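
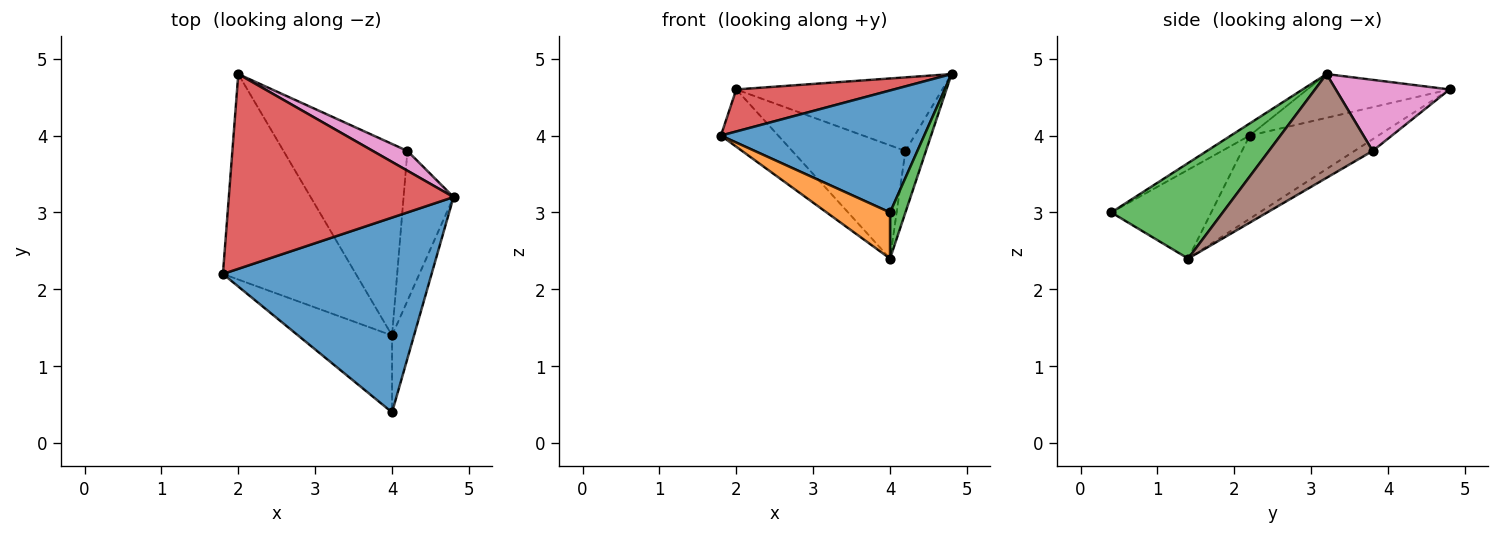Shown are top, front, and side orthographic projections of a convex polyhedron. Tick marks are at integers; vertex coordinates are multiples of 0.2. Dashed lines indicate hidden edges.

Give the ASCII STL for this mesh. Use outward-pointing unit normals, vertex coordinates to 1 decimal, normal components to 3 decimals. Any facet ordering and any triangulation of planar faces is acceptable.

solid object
 facet normal -0.049 -0.530 0.846
  outer loop
   vertex 4.0 0.4 3.0
   vertex 4.8 3.2 4.8
   vertex 1.8 2.2 4.0
  endloop
 endfacet
 facet normal -0.630 -0.400 -0.666
  outer loop
   vertex 4.0 1.4 2.4
   vertex 4.0 0.4 3.0
   vertex 1.8 2.2 4.0
  endloop
 endfacet
 facet normal 0.966 -0.133 -0.222
  outer loop
   vertex 4.0 1.4 2.4
   vertex 4.8 3.2 4.8
   vertex 4.0 0.4 3.0
  endloop
 endfacet
 facet normal -0.187 -0.207 0.960
  outer loop
   vertex 2.0 4.8 4.6
   vertex 1.8 2.2 4.0
   vertex 4.8 3.2 4.8
  endloop
 endfacet
 facet normal -0.516 0.230 -0.825
  outer loop
   vertex 2.0 4.8 4.6
   vertex 4.0 1.4 2.4
   vertex 1.8 2.2 4.0
  endloop
 endfacet
 facet normal 0.887 0.175 -0.427
  outer loop
   vertex 4.2 3.8 3.8
   vertex 4.8 3.2 4.8
   vertex 4.0 1.4 2.4
  endloop
 endfacet
 facet normal 0.471 0.852 0.229
  outer loop
   vertex 4.2 3.8 3.8
   vertex 2.0 4.8 4.6
   vertex 4.8 3.2 4.8
  endloop
 endfacet
 facet normal -0.081 0.507 -0.858
  outer loop
   vertex 4.2 3.8 3.8
   vertex 4.0 1.4 2.4
   vertex 2.0 4.8 4.6
  endloop
 endfacet
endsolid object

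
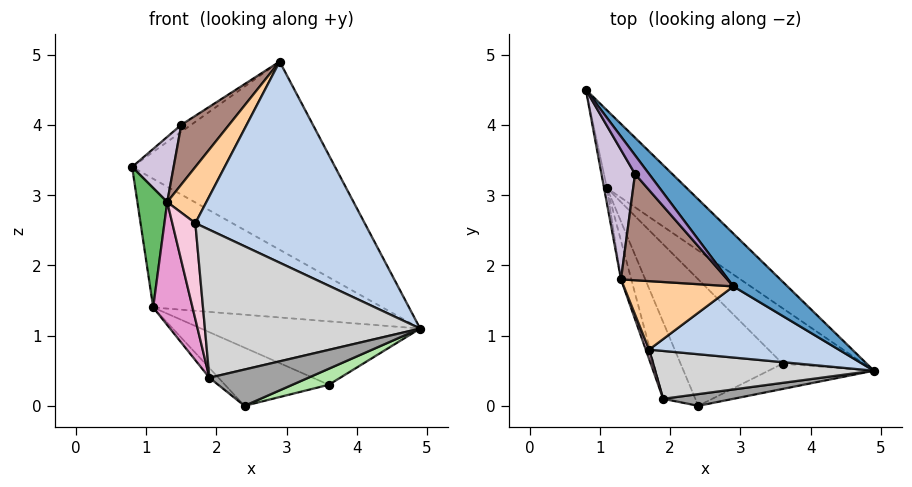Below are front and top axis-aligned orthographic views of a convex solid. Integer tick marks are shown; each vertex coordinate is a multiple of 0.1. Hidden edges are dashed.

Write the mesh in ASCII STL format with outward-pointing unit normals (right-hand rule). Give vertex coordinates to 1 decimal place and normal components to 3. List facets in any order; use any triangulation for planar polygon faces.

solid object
 facet normal 0.737 0.651 0.183
  outer loop
   vertex 2.9 1.7 4.9
   vertex 4.9 0.5 1.1
   vertex 0.8 4.5 3.4
  endloop
 endfacet
 facet normal 0.068 -0.941 0.333
  outer loop
   vertex 1.7 0.8 2.6
   vertex 4.9 0.5 1.1
   vertex 2.9 1.7 4.9
  endloop
 endfacet
 facet normal 0.478 0.752 -0.454
  outer loop
   vertex 1.1 3.1 1.4
   vertex 0.8 4.5 3.4
   vertex 4.9 0.5 1.1
  endloop
 endfacet
 facet normal -0.709 -0.447 0.545
  outer loop
   vertex 1.3 1.8 2.9
   vertex 1.7 0.8 2.6
   vertex 2.9 1.7 4.9
  endloop
 endfacet
 facet normal -0.984 -0.178 -0.023
  outer loop
   vertex 1.3 1.8 2.9
   vertex 0.8 4.5 3.4
   vertex 1.1 3.1 1.4
  endloop
 endfacet
 facet normal 0.432 -0.483 -0.762
  outer loop
   vertex 3.6 0.6 0.3
   vertex 4.9 0.5 1.1
   vertex 2.4 0.0 0.0
  endloop
 endfacet
 facet normal 0.420 0.683 -0.597
  outer loop
   vertex 3.6 0.6 0.3
   vertex 1.1 3.1 1.4
   vertex 4.9 0.5 1.1
  endloop
 endfacet
 facet normal 0.018 0.418 -0.908
  outer loop
   vertex 3.6 0.6 0.3
   vertex 2.4 0.0 0.0
   vertex 1.1 3.1 1.4
  endloop
 endfacet
 facet normal -0.197 0.344 0.918
  outer loop
   vertex 1.5 3.3 4.0
   vertex 2.9 1.7 4.9
   vertex 0.8 4.5 3.4
  endloop
 endfacet
 facet normal -0.838 -0.245 0.487
  outer loop
   vertex 1.5 3.3 4.0
   vertex 0.8 4.5 3.4
   vertex 1.3 1.8 2.9
  endloop
 endfacet
 facet normal -0.746 -0.326 0.581
  outer loop
   vertex 1.5 3.3 4.0
   vertex 1.3 1.8 2.9
   vertex 2.9 1.7 4.9
  endloop
 endfacet
 facet normal -0.609 0.100 -0.787
  outer loop
   vertex 1.9 0.1 0.4
   vertex 1.1 3.1 1.4
   vertex 2.4 0.0 0.0
  endloop
 endfacet
 facet normal -0.969 -0.234 -0.074
  outer loop
   vertex 1.9 0.1 0.4
   vertex 1.3 1.8 2.9
   vertex 1.1 3.1 1.4
  endloop
 endfacet
 facet normal -0.924 -0.381 0.037
  outer loop
   vertex 1.9 0.1 0.4
   vertex 1.7 0.8 2.6
   vertex 1.3 1.8 2.9
  endloop
 endfacet
 facet normal 0.055 -0.950 0.307
  outer loop
   vertex 1.9 0.1 0.4
   vertex 2.4 0.0 0.0
   vertex 4.9 0.5 1.1
  endloop
 endfacet
 facet normal 0.055 -0.950 0.307
  outer loop
   vertex 1.9 0.1 0.4
   vertex 4.9 0.5 1.1
   vertex 1.7 0.8 2.6
  endloop
 endfacet
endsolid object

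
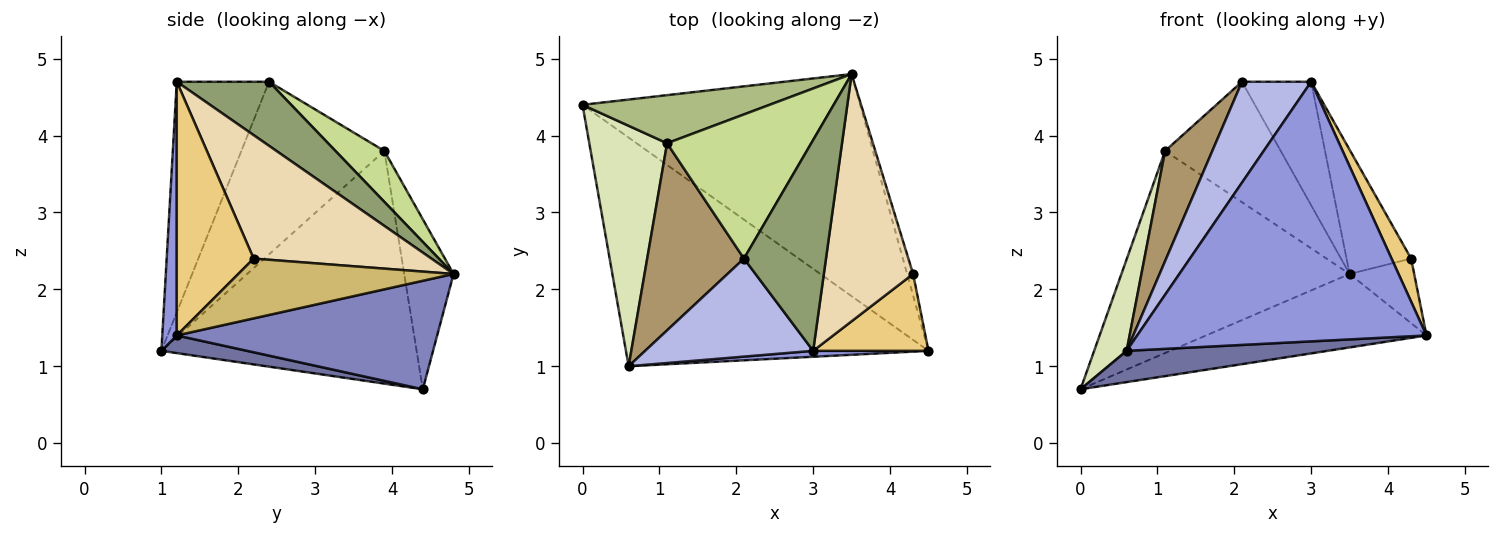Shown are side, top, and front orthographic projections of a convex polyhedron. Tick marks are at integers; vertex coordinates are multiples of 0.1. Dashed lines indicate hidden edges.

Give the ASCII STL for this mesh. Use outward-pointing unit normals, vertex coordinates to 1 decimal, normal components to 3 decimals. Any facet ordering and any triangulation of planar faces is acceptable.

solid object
 facet normal 0.058 -0.135 -0.989
  outer loop
   vertex 0.6 1.0 1.2
   vertex 0.0 4.4 0.7
   vertex 4.5 1.2 1.4
  endloop
 endfacet
 facet normal 0.348 0.294 -0.890
  outer loop
   vertex 3.5 4.8 2.2
   vertex 4.5 1.2 1.4
   vertex 0.0 4.4 0.7
  endloop
 endfacet
 facet normal 0.050 -0.998 0.023
  outer loop
   vertex 3.0 1.2 4.7
   vertex 0.6 1.0 1.2
   vertex 4.5 1.2 1.4
  endloop
 endfacet
 facet normal -0.691 -0.518 0.504
  outer loop
   vertex 3.0 1.2 4.7
   vertex 2.1 2.4 4.7
   vertex 0.6 1.0 1.2
  endloop
 endfacet
 facet normal 0.559 0.419 0.715
  outer loop
   vertex 3.0 1.2 4.7
   vertex 3.5 4.8 2.2
   vertex 2.1 2.4 4.7
  endloop
 endfacet
 facet normal -0.206 0.952 0.227
  outer loop
   vertex 1.1 3.9 3.8
   vertex 3.5 4.8 2.2
   vertex 0.0 4.4 0.7
  endloop
 endfacet
 facet normal 0.262 0.619 0.741
  outer loop
   vertex 1.1 3.9 3.8
   vertex 2.1 2.4 4.7
   vertex 3.5 4.8 2.2
  endloop
 endfacet
 facet normal -0.942 -0.120 0.315
  outer loop
   vertex 1.1 3.9 3.8
   vertex 0.0 4.4 0.7
   vertex 0.6 1.0 1.2
  endloop
 endfacet
 facet normal -0.838 -0.277 0.470
  outer loop
   vertex 1.1 3.9 3.8
   vertex 0.6 1.0 1.2
   vertex 2.1 2.4 4.7
  endloop
 endfacet
 facet normal 0.953 0.286 -0.095
  outer loop
   vertex 4.3 2.2 2.4
   vertex 4.5 1.2 1.4
   vertex 3.5 4.8 2.2
  endloop
 endfacet
 facet normal 0.887 -0.226 0.403
  outer loop
   vertex 4.3 2.2 2.4
   vertex 3.0 1.2 4.7
   vertex 4.5 1.2 1.4
  endloop
 endfacet
 facet normal 0.777 0.282 0.562
  outer loop
   vertex 4.3 2.2 2.4
   vertex 3.5 4.8 2.2
   vertex 3.0 1.2 4.7
  endloop
 endfacet
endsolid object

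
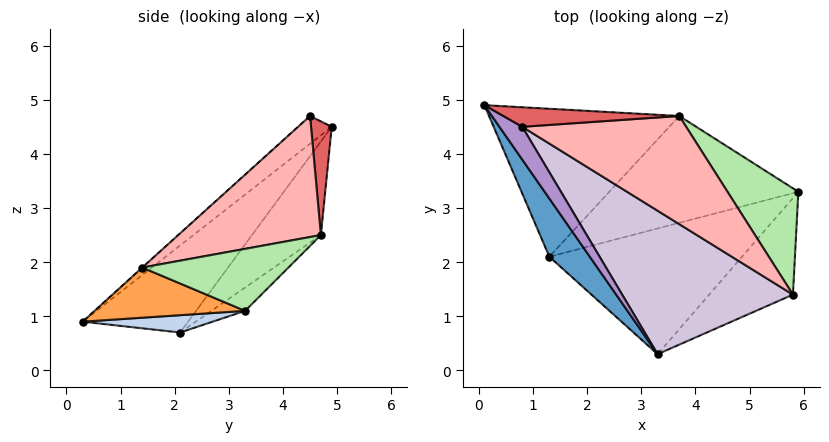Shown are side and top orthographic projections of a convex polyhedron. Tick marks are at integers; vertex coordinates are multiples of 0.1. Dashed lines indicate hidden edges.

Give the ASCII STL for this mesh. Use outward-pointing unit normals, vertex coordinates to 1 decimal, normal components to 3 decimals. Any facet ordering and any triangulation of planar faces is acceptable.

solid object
 facet normal -0.654 -0.693 0.304
  outer loop
   vertex 1.3 2.1 0.7
   vertex 3.3 0.3 0.9
   vertex 0.1 4.9 4.5
  endloop
 endfacet
 facet normal 0.090 -0.011 -0.996
  outer loop
   vertex 1.3 2.1 0.7
   vertex 5.9 3.3 1.1
   vertex 3.3 0.3 0.9
  endloop
 endfacet
 facet normal 0.479 -0.362 -0.800
  outer loop
   vertex 5.8 1.4 1.9
   vertex 3.3 0.3 0.9
   vertex 5.9 3.3 1.1
  endloop
 endfacet
 facet normal -0.308 0.717 -0.625
  outer loop
   vertex 3.7 4.7 2.5
   vertex 1.3 2.1 0.7
   vertex 0.1 4.9 4.5
  endloop
 endfacet
 facet normal -0.096 0.625 -0.775
  outer loop
   vertex 3.7 4.7 2.5
   vertex 5.9 3.3 1.1
   vertex 1.3 2.1 0.7
  endloop
 endfacet
 facet normal 0.634 0.272 0.724
  outer loop
   vertex 3.7 4.7 2.5
   vertex 5.8 1.4 1.9
   vertex 5.9 3.3 1.1
  endloop
 endfacet
 facet normal 0.320 0.808 0.495
  outer loop
   vertex 0.8 4.5 4.7
   vertex 3.7 4.7 2.5
   vertex 0.1 4.9 4.5
  endloop
 endfacet
 facet normal 0.579 0.226 0.784
  outer loop
   vertex 0.8 4.5 4.7
   vertex 5.8 1.4 1.9
   vertex 3.7 4.7 2.5
  endloop
 endfacet
 facet normal -0.537 -0.719 0.441
  outer loop
   vertex 0.8 4.5 4.7
   vertex 0.1 4.9 4.5
   vertex 3.3 0.3 0.9
  endloop
 endfacet
 facet normal -0.001 -0.671 0.741
  outer loop
   vertex 0.8 4.5 4.7
   vertex 3.3 0.3 0.9
   vertex 5.8 1.4 1.9
  endloop
 endfacet
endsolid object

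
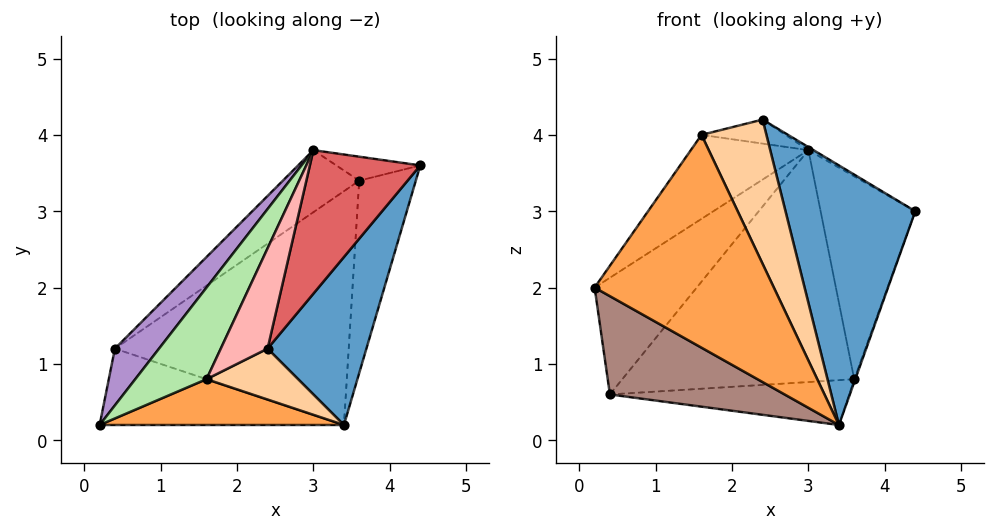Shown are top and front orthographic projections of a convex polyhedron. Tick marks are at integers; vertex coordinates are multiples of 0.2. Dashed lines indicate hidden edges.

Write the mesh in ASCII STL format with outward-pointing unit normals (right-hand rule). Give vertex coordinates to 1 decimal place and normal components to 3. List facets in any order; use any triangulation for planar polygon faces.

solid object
 facet normal 0.800 -0.504 0.326
  outer loop
   vertex 2.4 1.2 4.2
   vertex 3.4 0.2 0.2
   vertex 4.4 3.6 3.0
  endloop
 endfacet
 facet normal 0.940 0.005 -0.342
  outer loop
   vertex 3.6 3.4 0.8
   vertex 4.4 3.6 3.0
   vertex 3.4 0.2 0.2
  endloop
 endfacet
 facet normal 0.118 -0.971 0.209
  outer loop
   vertex 1.6 0.8 4.0
   vertex 0.2 0.2 2.0
   vertex 3.4 0.2 0.2
  endloop
 endfacet
 facet normal 0.362 -0.879 0.310
  outer loop
   vertex 1.6 0.8 4.0
   vertex 3.4 0.2 0.2
   vertex 2.4 1.2 4.2
  endloop
 endfacet
 facet normal 0.075 0.990 -0.117
  outer loop
   vertex 3.0 3.8 3.8
   vertex 4.4 3.6 3.0
   vertex 3.6 3.4 0.8
  endloop
 endfacet
 facet normal -0.802 0.404 0.440
  outer loop
   vertex 3.0 3.8 3.8
   vertex 0.2 0.2 2.0
   vertex 1.6 0.8 4.0
  endloop
 endfacet
 facet normal 0.498 0.018 0.867
  outer loop
   vertex 3.0 3.8 3.8
   vertex 2.4 1.2 4.2
   vertex 4.4 3.6 3.0
  endloop
 endfacet
 facet normal -0.338 0.219 0.915
  outer loop
   vertex 3.0 3.8 3.8
   vertex 1.6 0.8 4.0
   vertex 2.4 1.2 4.2
  endloop
 endfacet
 facet normal -0.821 0.514 0.250
  outer loop
   vertex 0.4 1.2 0.6
   vertex 0.2 0.2 2.0
   vertex 3.0 3.8 3.8
  endloop
 endfacet
 facet normal -0.544 0.811 -0.217
  outer loop
   vertex 0.4 1.2 0.6
   vertex 3.0 3.8 3.8
   vertex 3.6 3.4 0.8
  endloop
 endfacet
 facet normal -0.326 -0.747 -0.580
  outer loop
   vertex 0.4 1.2 0.6
   vertex 3.4 0.2 0.2
   vertex 0.2 0.2 2.0
  endloop
 endfacet
 facet normal -0.068 0.188 -0.980
  outer loop
   vertex 0.4 1.2 0.6
   vertex 3.6 3.4 0.8
   vertex 3.4 0.2 0.2
  endloop
 endfacet
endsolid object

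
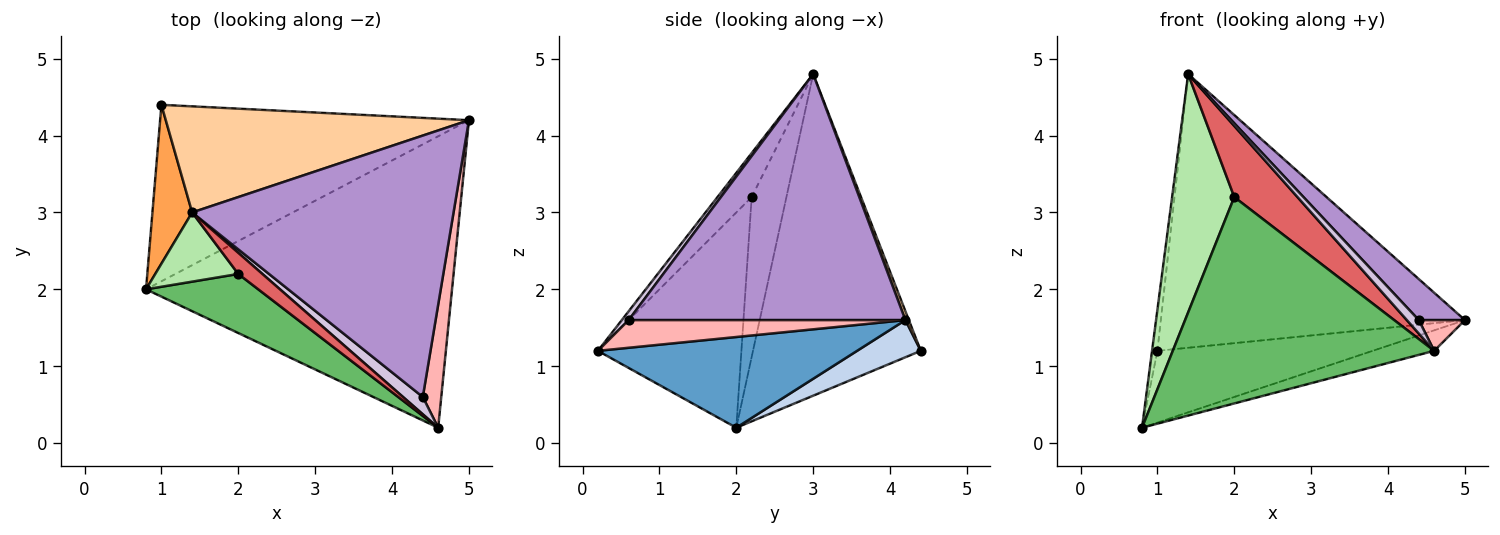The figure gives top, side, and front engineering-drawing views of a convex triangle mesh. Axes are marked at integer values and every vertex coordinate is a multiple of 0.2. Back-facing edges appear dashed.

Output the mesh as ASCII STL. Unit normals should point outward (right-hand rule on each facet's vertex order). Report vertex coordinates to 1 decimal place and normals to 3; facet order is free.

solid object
 facet normal 0.284 0.067 -0.957
  outer loop
   vertex 4.6 0.2 1.2
   vertex 0.8 2.0 0.2
   vertex 5.0 4.2 1.6
  endloop
 endfacet
 facet normal 0.111 0.374 -0.921
  outer loop
   vertex 1.0 4.4 1.2
   vertex 5.0 4.2 1.6
   vertex 0.8 2.0 0.2
  endloop
 endfacet
 facet normal -0.992 0.032 0.123
  outer loop
   vertex 1.0 4.4 1.2
   vertex 0.8 2.0 0.2
   vertex 1.4 3.0 4.8
  endloop
 endfacet
 facet normal 0.010 0.932 0.361
  outer loop
   vertex 1.0 4.4 1.2
   vertex 1.4 3.0 4.8
   vertex 5.0 4.2 1.6
  endloop
 endfacet
 facet normal -0.467 -0.850 0.243
  outer loop
   vertex 2.0 2.2 3.2
   vertex 0.8 2.0 0.2
   vertex 4.6 0.2 1.2
  endloop
 endfacet
 facet normal -0.473 -0.846 0.246
  outer loop
   vertex 2.0 2.2 3.2
   vertex 1.4 3.0 4.8
   vertex 0.8 2.0 0.2
  endloop
 endfacet
 facet normal -0.460 -0.851 0.253
  outer loop
   vertex 2.0 2.2 3.2
   vertex 4.6 0.2 1.2
   vertex 1.4 3.0 4.8
  endloop
 endfacet
 facet normal 0.824 -0.137 0.549
  outer loop
   vertex 4.4 0.6 1.6
   vertex 4.6 0.2 1.2
   vertex 5.0 4.2 1.6
  endloop
 endfacet
 facet normal 0.681 -0.113 0.723
  outer loop
   vertex 4.4 0.6 1.6
   vertex 5.0 4.2 1.6
   vertex 1.4 3.0 4.8
  endloop
 endfacet
 facet normal 0.331 -0.579 0.745
  outer loop
   vertex 4.4 0.6 1.6
   vertex 1.4 3.0 4.8
   vertex 4.6 0.2 1.2
  endloop
 endfacet
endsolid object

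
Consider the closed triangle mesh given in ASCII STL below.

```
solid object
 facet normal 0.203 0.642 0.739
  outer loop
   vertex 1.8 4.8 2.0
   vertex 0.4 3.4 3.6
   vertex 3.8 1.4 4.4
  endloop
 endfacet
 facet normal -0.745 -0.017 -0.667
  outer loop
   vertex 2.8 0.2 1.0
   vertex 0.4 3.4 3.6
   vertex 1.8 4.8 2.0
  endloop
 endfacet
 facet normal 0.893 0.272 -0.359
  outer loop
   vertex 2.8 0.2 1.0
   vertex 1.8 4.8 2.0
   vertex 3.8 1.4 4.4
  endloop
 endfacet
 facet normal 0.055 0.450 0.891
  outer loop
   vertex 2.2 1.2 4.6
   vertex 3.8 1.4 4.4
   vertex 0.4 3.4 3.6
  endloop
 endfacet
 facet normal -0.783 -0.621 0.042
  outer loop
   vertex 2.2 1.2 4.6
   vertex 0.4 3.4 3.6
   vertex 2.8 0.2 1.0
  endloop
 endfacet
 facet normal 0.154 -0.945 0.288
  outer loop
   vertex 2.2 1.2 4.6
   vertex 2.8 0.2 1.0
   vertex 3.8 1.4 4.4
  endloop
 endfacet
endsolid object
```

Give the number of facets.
6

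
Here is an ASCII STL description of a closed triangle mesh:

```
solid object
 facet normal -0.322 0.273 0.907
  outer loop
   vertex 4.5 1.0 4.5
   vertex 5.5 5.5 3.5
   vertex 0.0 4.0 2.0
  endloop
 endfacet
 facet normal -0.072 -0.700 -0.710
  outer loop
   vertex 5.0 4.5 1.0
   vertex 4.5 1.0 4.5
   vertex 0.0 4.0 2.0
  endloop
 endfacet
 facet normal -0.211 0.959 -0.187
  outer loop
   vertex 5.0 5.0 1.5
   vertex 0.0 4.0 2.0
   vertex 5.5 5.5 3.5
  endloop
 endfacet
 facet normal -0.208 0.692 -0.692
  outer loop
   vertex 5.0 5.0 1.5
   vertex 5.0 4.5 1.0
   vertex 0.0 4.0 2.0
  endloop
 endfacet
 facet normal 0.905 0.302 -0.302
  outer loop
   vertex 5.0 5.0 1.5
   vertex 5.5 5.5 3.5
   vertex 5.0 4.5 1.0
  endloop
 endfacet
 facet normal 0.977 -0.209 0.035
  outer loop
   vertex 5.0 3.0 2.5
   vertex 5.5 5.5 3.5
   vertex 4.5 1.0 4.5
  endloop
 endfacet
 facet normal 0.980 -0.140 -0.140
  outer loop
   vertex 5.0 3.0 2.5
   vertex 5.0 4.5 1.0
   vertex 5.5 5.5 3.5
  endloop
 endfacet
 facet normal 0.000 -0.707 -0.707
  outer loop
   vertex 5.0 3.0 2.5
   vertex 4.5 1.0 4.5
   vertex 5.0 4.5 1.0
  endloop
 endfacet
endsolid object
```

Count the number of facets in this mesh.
8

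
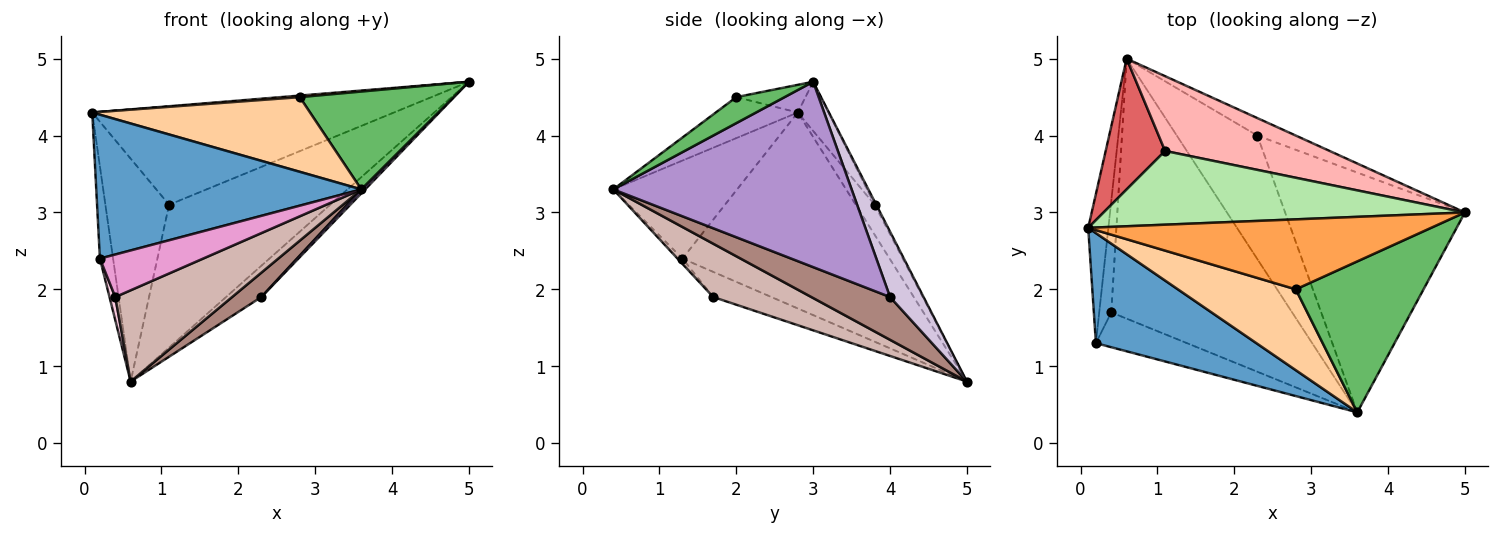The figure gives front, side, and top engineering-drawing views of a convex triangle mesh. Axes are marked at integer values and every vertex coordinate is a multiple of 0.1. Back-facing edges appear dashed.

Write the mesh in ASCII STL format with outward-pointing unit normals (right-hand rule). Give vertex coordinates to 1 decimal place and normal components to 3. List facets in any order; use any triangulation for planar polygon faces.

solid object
 facet normal -0.348 -0.745 0.570
  outer loop
   vertex 0.2 1.3 2.4
   vertex 3.6 0.4 3.3
   vertex 0.1 2.8 4.3
  endloop
 endfacet
 facet normal -0.993 0.063 -0.102
  outer loop
   vertex 0.2 1.3 2.4
   vertex 0.1 2.8 4.3
   vertex 0.6 5.0 0.8
  endloop
 endfacet
 facet normal -0.080 -0.022 0.997
  outer loop
   vertex 2.8 2.0 4.5
   vertex 5.0 3.0 4.7
   vertex 0.1 2.8 4.3
  endloop
 endfacet
 facet normal -0.248 -0.657 0.712
  outer loop
   vertex 2.8 2.0 4.5
   vertex 0.1 2.8 4.3
   vertex 3.6 0.4 3.3
  endloop
 endfacet
 facet normal 0.168 -0.536 0.827
  outer loop
   vertex 2.8 2.0 4.5
   vertex 3.6 0.4 3.3
   vertex 5.0 3.0 4.7
  endloop
 endfacet
 facet normal -0.081 0.798 0.597
  outer loop
   vertex 1.1 3.8 3.1
   vertex 0.1 2.8 4.3
   vertex 5.0 3.0 4.7
  endloop
 endfacet
 facet normal -0.248 0.836 0.490
  outer loop
   vertex 1.1 3.8 3.1
   vertex 0.6 5.0 0.8
   vertex 0.1 2.8 4.3
  endloop
 endfacet
 facet normal -0.009 0.886 0.464
  outer loop
   vertex 1.1 3.8 3.1
   vertex 5.0 3.0 4.7
   vertex 0.6 5.0 0.8
  endloop
 endfacet
 facet normal 0.718 -0.012 -0.696
  outer loop
   vertex 2.3 4.0 1.9
   vertex 5.0 3.0 4.7
   vertex 3.6 0.4 3.3
  endloop
 endfacet
 facet normal 0.638 0.672 -0.375
  outer loop
   vertex 2.3 4.0 1.9
   vertex 0.6 5.0 0.8
   vertex 5.0 3.0 4.7
  endloop
 endfacet
 facet normal 0.462 -0.171 -0.870
  outer loop
   vertex 2.3 4.0 1.9
   vertex 3.6 0.4 3.3
   vertex 0.6 5.0 0.8
  endloop
 endfacet
 facet normal 0.268 -0.319 -0.909
  outer loop
   vertex 0.4 1.7 1.9
   vertex 0.6 5.0 0.8
   vertex 3.6 0.4 3.3
  endloop
 endfacet
 facet normal -0.037 -0.773 -0.633
  outer loop
   vertex 0.4 1.7 1.9
   vertex 3.6 0.4 3.3
   vertex 0.2 1.3 2.4
  endloop
 endfacet
 facet normal -0.898 -0.089 -0.431
  outer loop
   vertex 0.4 1.7 1.9
   vertex 0.2 1.3 2.4
   vertex 0.6 5.0 0.8
  endloop
 endfacet
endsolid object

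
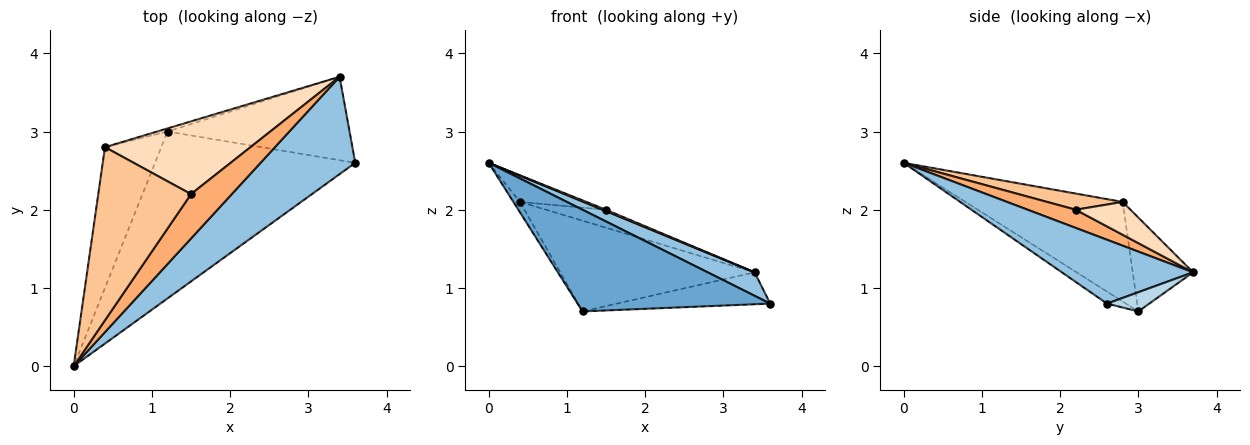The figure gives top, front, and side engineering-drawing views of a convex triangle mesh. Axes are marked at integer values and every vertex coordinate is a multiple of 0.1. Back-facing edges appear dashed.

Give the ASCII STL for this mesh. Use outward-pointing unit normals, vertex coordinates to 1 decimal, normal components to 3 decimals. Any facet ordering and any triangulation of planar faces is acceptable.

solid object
 facet normal -0.051 -0.520 -0.853
  outer loop
   vertex 1.2 3.0 0.7
   vertex 3.6 2.6 0.8
   vertex 0.0 0.0 2.6
  endloop
 endfacet
 facet normal 0.548 -0.196 0.813
  outer loop
   vertex 3.4 3.7 1.2
   vertex 0.0 0.0 2.6
   vertex 3.6 2.6 0.8
  endloop
 endfacet
 facet normal 0.098 0.356 -0.929
  outer loop
   vertex 3.4 3.7 1.2
   vertex 3.6 2.6 0.8
   vertex 1.2 3.0 0.7
  endloop
 endfacet
 facet normal -0.870 0.036 -0.492
  outer loop
   vertex 0.4 2.8 2.1
   vertex 1.2 3.0 0.7
   vertex 0.0 0.0 2.6
  endloop
 endfacet
 facet normal -0.296 0.955 -0.033
  outer loop
   vertex 0.4 2.8 2.1
   vertex 3.4 3.7 1.2
   vertex 1.2 3.0 0.7
  endloop
 endfacet
 facet normal 0.407 -0.028 0.913
  outer loop
   vertex 1.5 2.2 2.0
   vertex 0.0 0.0 2.6
   vertex 3.4 3.7 1.2
  endloop
 endfacet
 facet normal 0.170 0.150 0.974
  outer loop
   vertex 1.5 2.2 2.0
   vertex 0.4 2.8 2.1
   vertex 0.0 0.0 2.6
  endloop
 endfacet
 facet normal 0.214 0.235 0.948
  outer loop
   vertex 1.5 2.2 2.0
   vertex 3.4 3.7 1.2
   vertex 0.4 2.8 2.1
  endloop
 endfacet
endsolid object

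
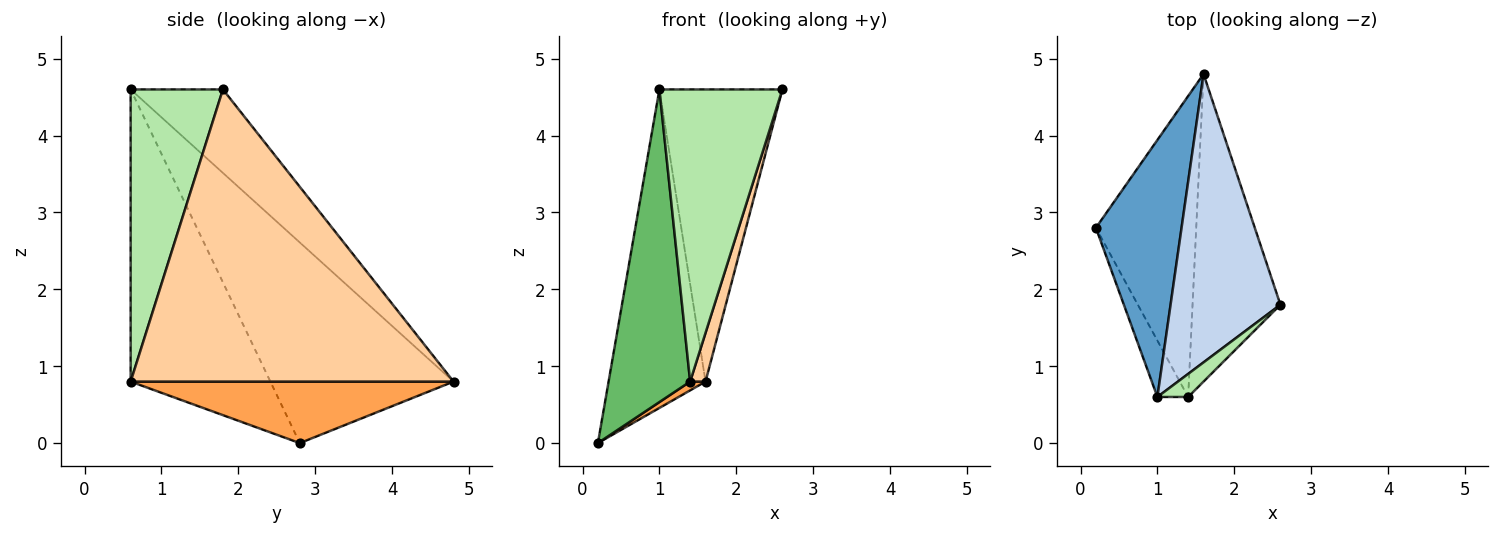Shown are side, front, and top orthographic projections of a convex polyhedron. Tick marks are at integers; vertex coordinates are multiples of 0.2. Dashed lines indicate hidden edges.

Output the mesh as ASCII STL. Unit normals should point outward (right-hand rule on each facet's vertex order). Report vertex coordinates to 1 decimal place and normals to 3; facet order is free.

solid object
 facet normal -0.827 0.438 0.353
  outer loop
   vertex 1.0 0.6 4.6
   vertex 1.6 4.8 0.8
   vertex 0.2 2.8 0.0
  endloop
 endfacet
 facet normal -0.471 0.628 0.620
  outer loop
   vertex 1.0 0.6 4.6
   vertex 2.6 1.8 4.6
   vertex 1.6 4.8 0.8
  endloop
 endfacet
 facet normal 0.523 -0.025 -0.852
  outer loop
   vertex 1.4 0.6 0.8
   vertex 0.2 2.8 0.0
   vertex 1.6 4.8 0.8
  endloop
 endfacet
 facet normal 0.957 -0.046 -0.288
  outer loop
   vertex 1.4 0.6 0.8
   vertex 1.6 4.8 0.8
   vertex 2.6 1.8 4.6
  endloop
 endfacet
 facet normal -0.860 -0.502 -0.091
  outer loop
   vertex 1.4 0.6 0.8
   vertex 1.0 0.6 4.6
   vertex 0.2 2.8 0.0
  endloop
 endfacet
 facet normal 0.599 -0.798 0.063
  outer loop
   vertex 1.4 0.6 0.8
   vertex 2.6 1.8 4.6
   vertex 1.0 0.6 4.6
  endloop
 endfacet
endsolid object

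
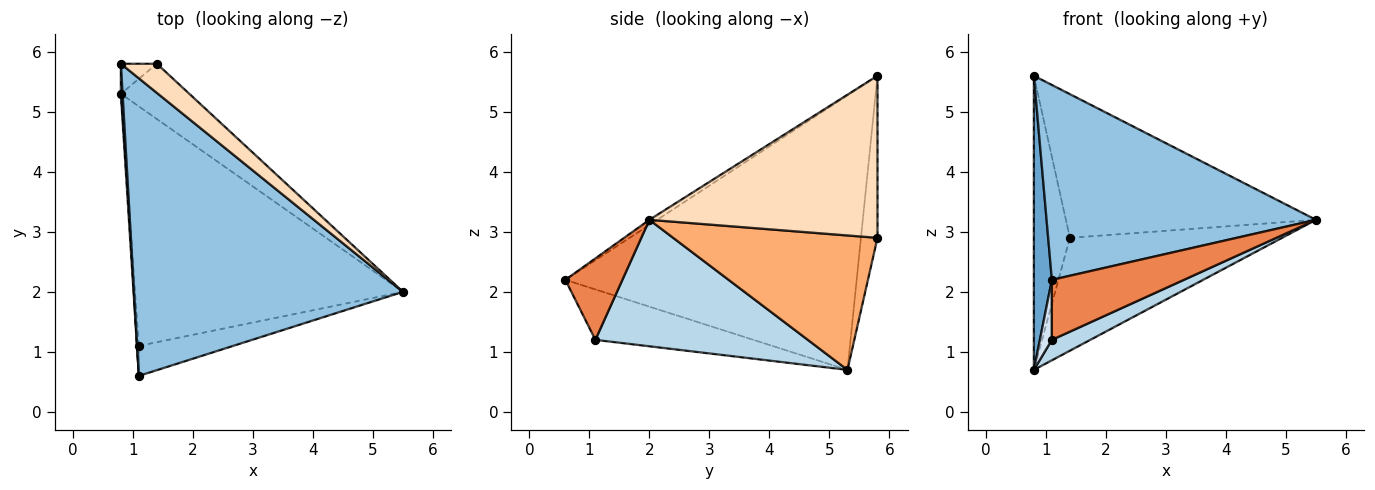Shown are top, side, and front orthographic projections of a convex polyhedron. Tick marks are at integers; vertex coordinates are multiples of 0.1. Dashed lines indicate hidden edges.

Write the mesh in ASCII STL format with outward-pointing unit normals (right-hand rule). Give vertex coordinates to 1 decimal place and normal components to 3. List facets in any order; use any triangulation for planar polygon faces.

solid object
 facet normal -0.998 -0.062 0.006
  outer loop
   vertex 0.8 5.8 5.6
   vertex 0.8 5.3 0.7
   vertex 1.1 0.6 2.2
  endloop
 endfacet
 facet normal -0.016 -0.548 0.836
  outer loop
   vertex 0.8 5.8 5.6
   vertex 1.1 0.6 2.2
   vertex 5.5 2.0 3.2
  endloop
 endfacet
 facet normal 0.426 -0.077 -0.902
  outer loop
   vertex 1.1 1.1 1.2
   vertex 0.8 5.3 0.7
   vertex 5.5 2.0 3.2
  endloop
 endfacet
 facet normal -0.996 -0.076 -0.038
  outer loop
   vertex 1.1 1.1 1.2
   vertex 1.1 0.6 2.2
   vertex 0.8 5.3 0.7
  endloop
 endfacet
 facet normal 0.360 -0.834 -0.417
  outer loop
   vertex 1.1 1.1 1.2
   vertex 5.5 2.0 3.2
   vertex 1.1 0.6 2.2
  endloop
 endfacet
 facet normal 0.654 0.679 -0.333
  outer loop
   vertex 1.4 5.8 2.9
   vertex 5.5 2.0 3.2
   vertex 0.8 5.3 0.7
  endloop
 endfacet
 facet normal -0.416 0.905 -0.092
  outer loop
   vertex 1.4 5.8 2.9
   vertex 0.8 5.3 0.7
   vertex 0.8 5.8 5.6
  endloop
 endfacet
 facet normal 0.666 0.731 0.148
  outer loop
   vertex 1.4 5.8 2.9
   vertex 0.8 5.8 5.6
   vertex 5.5 2.0 3.2
  endloop
 endfacet
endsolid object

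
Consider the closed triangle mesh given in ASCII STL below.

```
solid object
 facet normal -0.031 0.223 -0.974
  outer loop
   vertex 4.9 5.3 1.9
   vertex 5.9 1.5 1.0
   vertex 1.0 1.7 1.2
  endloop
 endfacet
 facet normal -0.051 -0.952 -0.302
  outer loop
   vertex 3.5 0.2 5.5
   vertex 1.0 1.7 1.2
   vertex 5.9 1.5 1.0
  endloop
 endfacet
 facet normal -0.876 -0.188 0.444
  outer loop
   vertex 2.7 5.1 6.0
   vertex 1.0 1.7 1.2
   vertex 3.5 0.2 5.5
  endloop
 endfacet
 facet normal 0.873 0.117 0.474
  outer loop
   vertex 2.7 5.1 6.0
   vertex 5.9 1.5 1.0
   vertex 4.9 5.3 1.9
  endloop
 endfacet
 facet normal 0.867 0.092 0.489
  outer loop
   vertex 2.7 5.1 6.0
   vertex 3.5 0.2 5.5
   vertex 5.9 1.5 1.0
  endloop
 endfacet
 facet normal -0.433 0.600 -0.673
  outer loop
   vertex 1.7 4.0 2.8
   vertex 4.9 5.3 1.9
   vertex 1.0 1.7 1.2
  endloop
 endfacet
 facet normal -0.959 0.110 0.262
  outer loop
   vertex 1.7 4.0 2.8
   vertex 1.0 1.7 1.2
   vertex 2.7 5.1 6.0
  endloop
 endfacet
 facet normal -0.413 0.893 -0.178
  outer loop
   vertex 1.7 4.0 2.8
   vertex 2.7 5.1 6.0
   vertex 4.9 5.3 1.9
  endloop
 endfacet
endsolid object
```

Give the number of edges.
12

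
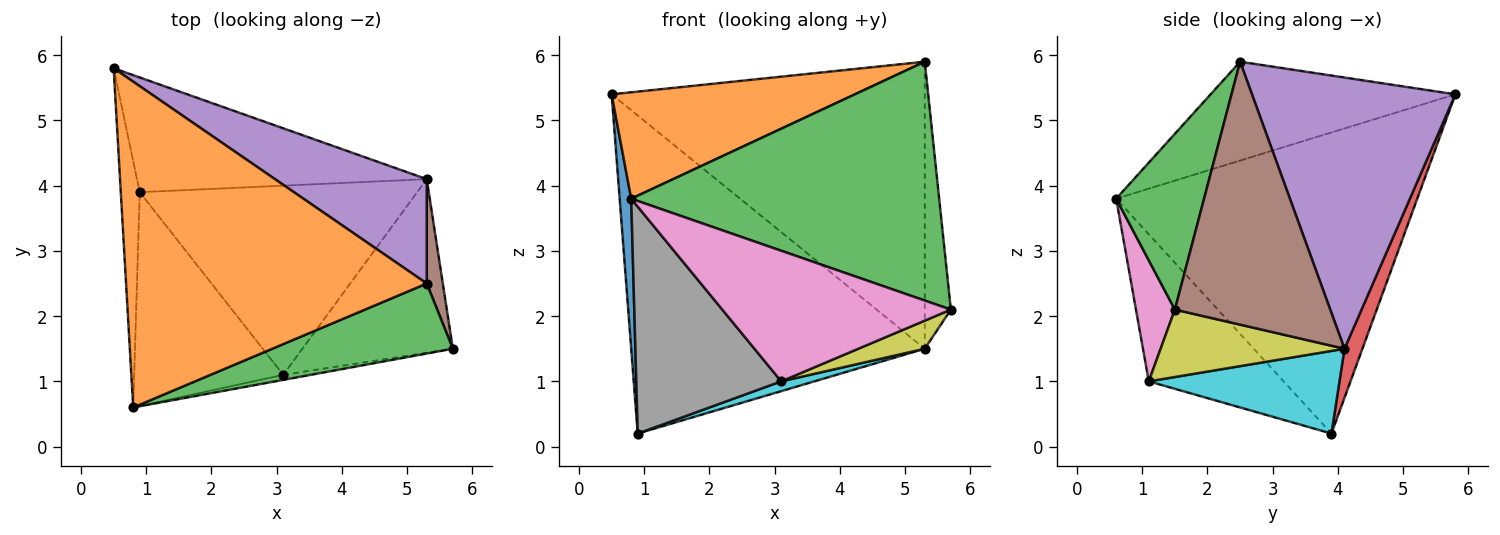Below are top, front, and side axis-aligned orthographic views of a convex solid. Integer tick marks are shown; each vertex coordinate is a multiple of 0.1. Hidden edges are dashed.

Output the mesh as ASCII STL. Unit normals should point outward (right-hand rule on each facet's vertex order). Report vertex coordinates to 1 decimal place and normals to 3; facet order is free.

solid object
 facet normal -0.997 -0.038 -0.063
  outer loop
   vertex 0.9 3.9 0.2
   vertex 0.8 0.6 3.8
   vertex 0.5 5.8 5.4
  endloop
 endfacet
 facet normal -0.298 -0.296 0.907
  outer loop
   vertex 5.3 2.5 5.9
   vertex 0.5 5.8 5.4
   vertex 0.8 0.6 3.8
  endloop
 endfacet
 facet normal 0.264 -0.926 0.271
  outer loop
   vertex 5.3 2.5 5.9
   vertex 0.8 0.6 3.8
   vertex 5.7 1.5 2.1
  endloop
 endfacet
 facet normal 0.057 0.939 -0.339
  outer loop
   vertex 5.3 4.1 1.5
   vertex 0.9 3.9 0.2
   vertex 0.5 5.8 5.4
  endloop
 endfacet
 facet normal 0.521 0.802 0.292
  outer loop
   vertex 5.3 4.1 1.5
   vertex 0.5 5.8 5.4
   vertex 5.3 2.5 5.9
  endloop
 endfacet
 facet normal 0.984 0.165 0.060
  outer loop
   vertex 5.3 4.1 1.5
   vertex 5.3 2.5 5.9
   vertex 5.7 1.5 2.1
  endloop
 endfacet
 facet normal 0.168 -0.985 -0.038
  outer loop
   vertex 3.1 1.1 1.0
   vertex 5.7 1.5 2.1
   vertex 0.8 0.6 3.8
  endloop
 endfacet
 facet normal -0.560 -0.603 -0.568
  outer loop
   vertex 3.1 1.1 1.0
   vertex 0.8 0.6 3.8
   vertex 0.9 3.9 0.2
  endloop
 endfacet
 facet normal 0.404 -0.146 -0.903
  outer loop
   vertex 3.1 1.1 1.0
   vertex 5.3 4.1 1.5
   vertex 5.7 1.5 2.1
  endloop
 endfacet
 facet normal 0.285 -0.050 -0.957
  outer loop
   vertex 3.1 1.1 1.0
   vertex 0.9 3.9 0.2
   vertex 5.3 4.1 1.5
  endloop
 endfacet
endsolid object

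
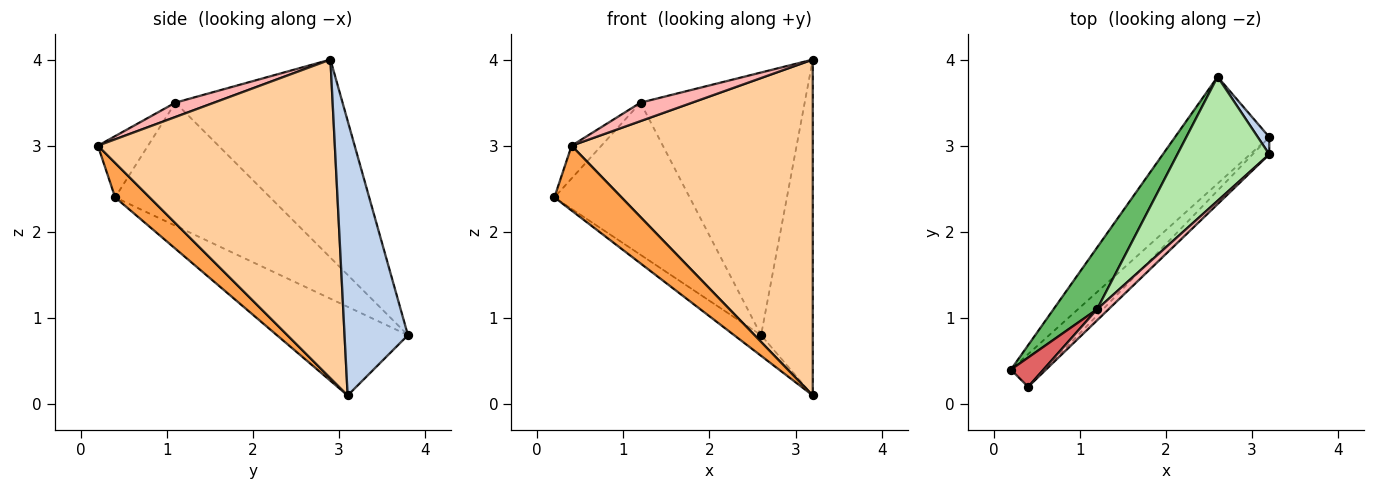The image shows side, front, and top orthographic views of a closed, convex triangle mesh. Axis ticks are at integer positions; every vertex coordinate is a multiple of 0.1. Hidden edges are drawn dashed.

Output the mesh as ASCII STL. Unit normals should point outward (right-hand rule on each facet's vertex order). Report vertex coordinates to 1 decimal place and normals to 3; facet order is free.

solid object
 facet normal -0.679 0.140 -0.721
  outer loop
   vertex 3.2 3.1 0.1
   vertex 0.2 0.4 2.4
   vertex 2.6 3.8 0.8
  endloop
 endfacet
 facet normal 0.775 0.632 0.032
  outer loop
   vertex 3.2 3.1 0.1
   vertex 2.6 3.8 0.8
   vertex 3.2 2.9 4.0
  endloop
 endfacet
 facet normal 0.417 -0.812 -0.409
  outer loop
   vertex 0.4 0.2 3.0
   vertex 0.2 0.4 2.4
   vertex 3.2 3.1 0.1
  endloop
 endfacet
 facet normal 0.700 -0.713 -0.037
  outer loop
   vertex 0.4 0.2 3.0
   vertex 3.2 3.1 0.1
   vertex 3.2 2.9 4.0
  endloop
 endfacet
 facet normal -0.728 0.635 0.258
  outer loop
   vertex 1.2 1.1 3.5
   vertex 2.6 3.8 0.8
   vertex 0.2 0.4 2.4
  endloop
 endfacet
 facet normal -0.677 0.665 0.314
  outer loop
   vertex 1.2 1.1 3.5
   vertex 3.2 2.9 4.0
   vertex 2.6 3.8 0.8
  endloop
 endfacet
 facet normal -0.782 0.464 0.416
  outer loop
   vertex 1.2 1.1 3.5
   vertex 0.2 0.4 2.4
   vertex 0.4 0.2 3.0
  endloop
 endfacet
 facet normal 0.541 -0.721 0.433
  outer loop
   vertex 1.2 1.1 3.5
   vertex 0.4 0.2 3.0
   vertex 3.2 2.9 4.0
  endloop
 endfacet
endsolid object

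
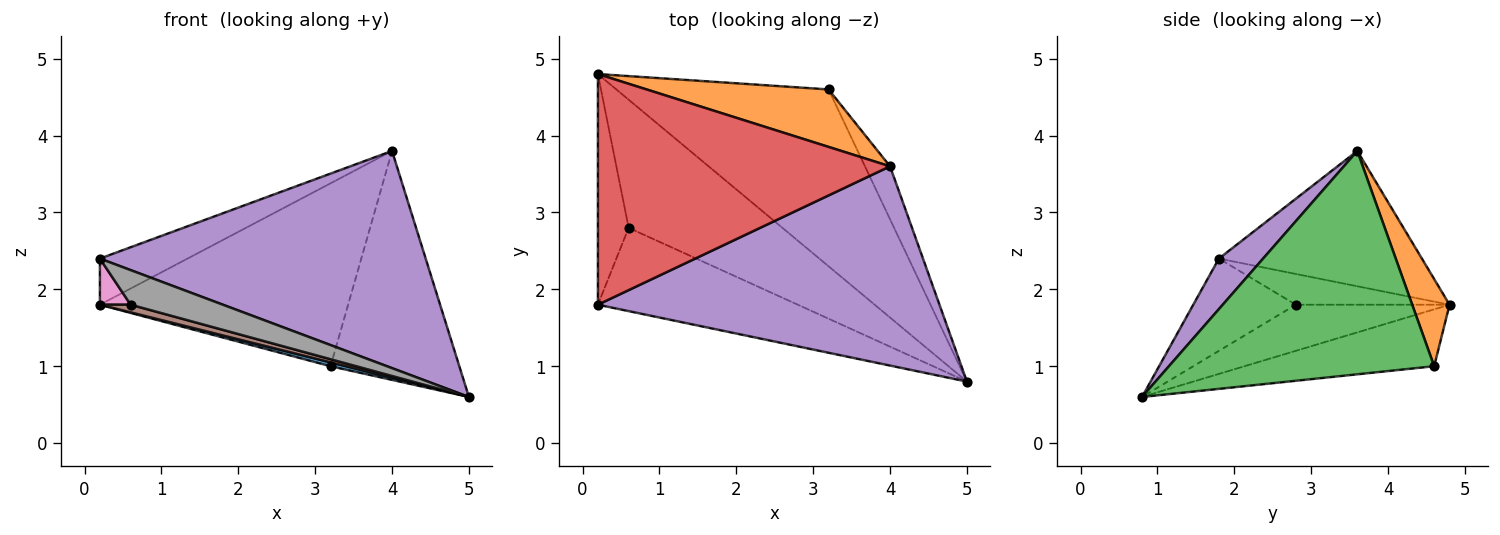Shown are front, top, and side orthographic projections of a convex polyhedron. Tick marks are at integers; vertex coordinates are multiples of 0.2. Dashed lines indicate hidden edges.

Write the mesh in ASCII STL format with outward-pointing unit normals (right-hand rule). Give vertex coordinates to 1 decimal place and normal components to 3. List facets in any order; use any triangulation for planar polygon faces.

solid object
 facet normal -0.259 -0.021 -0.966
  outer loop
   vertex 3.2 4.6 1.0
   vertex 5.0 0.8 0.6
   vertex 0.2 4.8 1.8
  endloop
 endfacet
 facet normal 0.142 0.944 0.297
  outer loop
   vertex 3.2 4.6 1.0
   vertex 0.2 4.8 1.8
   vertex 4.0 3.6 3.8
  endloop
 endfacet
 facet normal 0.895 0.435 -0.101
  outer loop
   vertex 3.2 4.6 1.0
   vertex 4.0 3.6 3.8
   vertex 5.0 0.8 0.6
  endloop
 endfacet
 facet normal -0.414 0.179 0.893
  outer loop
   vertex 0.2 1.8 2.4
   vertex 4.0 3.6 3.8
   vertex 0.2 4.8 1.8
  endloop
 endfacet
 facet normal 0.099 -0.733 0.673
  outer loop
   vertex 0.2 1.8 2.4
   vertex 5.0 0.8 0.6
   vertex 4.0 3.6 3.8
  endloop
 endfacet
 facet normal -0.287 -0.057 -0.956
  outer loop
   vertex 0.6 2.8 1.8
   vertex 0.2 4.8 1.8
   vertex 5.0 0.8 0.6
  endloop
 endfacet
 facet normal -0.700 -0.140 -0.700
  outer loop
   vertex 0.6 2.8 1.8
   vertex 0.2 1.8 2.4
   vertex 0.2 4.8 1.8
  endloop
 endfacet
 facet normal -0.392 -0.353 -0.850
  outer loop
   vertex 0.6 2.8 1.8
   vertex 5.0 0.8 0.6
   vertex 0.2 1.8 2.4
  endloop
 endfacet
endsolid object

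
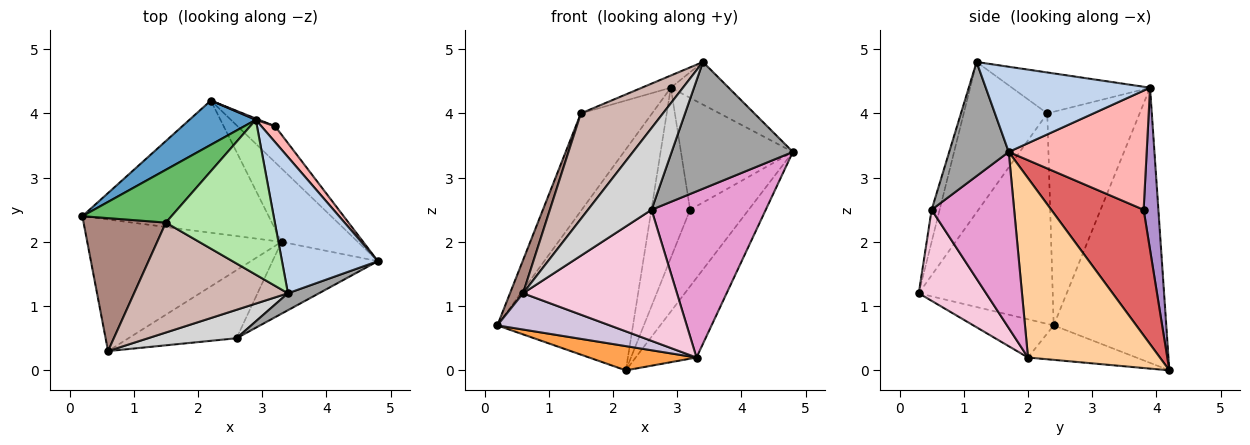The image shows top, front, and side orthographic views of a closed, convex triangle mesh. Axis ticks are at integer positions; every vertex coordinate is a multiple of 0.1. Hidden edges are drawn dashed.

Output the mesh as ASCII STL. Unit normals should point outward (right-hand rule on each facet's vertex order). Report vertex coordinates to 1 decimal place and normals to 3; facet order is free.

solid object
 facet normal -0.631 0.761 0.152
  outer loop
   vertex 2.9 3.9 4.4
   vertex 2.2 4.2 0.0
   vertex 0.2 2.4 0.7
  endloop
 endfacet
 facet normal 0.647 0.228 0.728
  outer loop
   vertex 2.9 3.9 4.4
   vertex 3.4 1.2 4.8
   vertex 4.8 1.7 3.4
  endloop
 endfacet
 facet normal -0.179 -0.177 -0.968
  outer loop
   vertex 3.3 2.0 0.2
   vertex 0.2 2.4 0.7
   vertex 2.2 4.2 0.0
  endloop
 endfacet
 facet normal 0.847 0.391 -0.360
  outer loop
   vertex 3.3 2.0 0.2
   vertex 2.2 4.2 0.0
   vertex 4.8 1.7 3.4
  endloop
 endfacet
 facet normal -0.752 0.580 0.314
  outer loop
   vertex 1.5 2.3 4.0
   vertex 2.9 3.9 4.4
   vertex 0.2 2.4 0.7
  endloop
 endfacet
 facet normal -0.351 0.073 0.934
  outer loop
   vertex 1.5 2.3 4.0
   vertex 3.4 1.2 4.8
   vertex 2.9 3.9 4.4
  endloop
 endfacet
 facet normal 0.819 0.519 -0.245
  outer loop
   vertex 3.2 3.8 2.5
   vertex 4.8 1.7 3.4
   vertex 2.2 4.2 0.0
  endloop
 endfacet
 facet normal 0.773 0.628 0.089
  outer loop
   vertex 3.2 3.8 2.5
   vertex 2.9 3.9 4.4
   vertex 4.8 1.7 3.4
  endloop
 endfacet
 facet normal 0.356 0.934 0.007
  outer loop
   vertex 3.2 3.8 2.5
   vertex 2.2 4.2 0.0
   vertex 2.9 3.9 4.4
  endloop
 endfacet
 facet normal -0.186 -0.261 -0.947
  outer loop
   vertex 0.6 0.3 1.2
   vertex 0.2 2.4 0.7
   vertex 3.3 2.0 0.2
  endloop
 endfacet
 facet normal -0.928 -0.090 0.363
  outer loop
   vertex 0.6 0.3 1.2
   vertex 1.5 2.3 4.0
   vertex 0.2 2.4 0.7
  endloop
 endfacet
 facet normal -0.576 -0.566 0.590
  outer loop
   vertex 0.6 0.3 1.2
   vertex 3.4 1.2 4.8
   vertex 1.5 2.3 4.0
  endloop
 endfacet
 facet normal 0.553 -0.765 -0.331
  outer loop
   vertex 2.6 0.5 2.5
   vertex 3.3 2.0 0.2
   vertex 4.8 1.7 3.4
  endloop
 endfacet
 facet normal 0.362 -0.827 -0.429
  outer loop
   vertex 2.6 0.5 2.5
   vertex 0.6 0.3 1.2
   vertex 3.3 2.0 0.2
  endloop
 endfacet
 facet normal 0.437 -0.891 0.119
  outer loop
   vertex 2.6 0.5 2.5
   vertex 4.8 1.7 3.4
   vertex 3.4 1.2 4.8
  endloop
 endfacet
 facet normal -0.119 -0.938 0.327
  outer loop
   vertex 2.6 0.5 2.5
   vertex 3.4 1.2 4.8
   vertex 0.6 0.3 1.2
  endloop
 endfacet
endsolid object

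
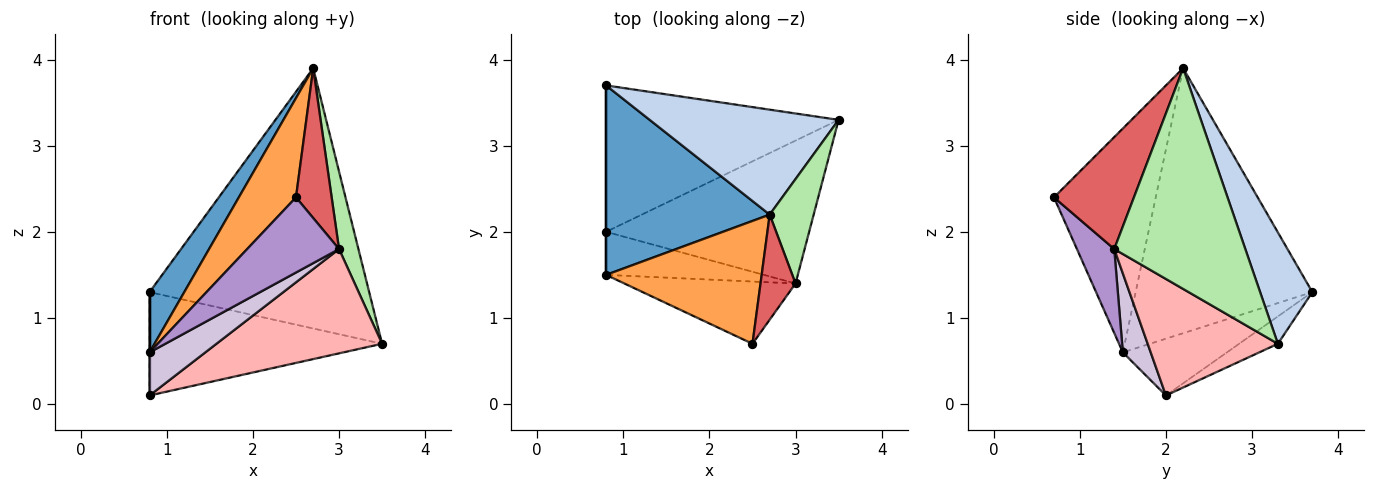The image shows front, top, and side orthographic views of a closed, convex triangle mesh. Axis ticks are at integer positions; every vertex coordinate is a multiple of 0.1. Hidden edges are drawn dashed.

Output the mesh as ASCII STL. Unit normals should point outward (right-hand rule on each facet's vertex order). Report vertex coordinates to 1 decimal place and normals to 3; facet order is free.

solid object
 facet normal -0.839 -0.165 0.518
  outer loop
   vertex 2.7 2.2 3.9
   vertex 0.8 3.7 1.3
   vertex 0.8 1.5 0.6
  endloop
 endfacet
 facet normal 0.215 0.906 0.365
  outer loop
   vertex 2.7 2.2 3.9
   vertex 3.5 3.3 0.7
   vertex 0.8 3.7 1.3
  endloop
 endfacet
 facet normal -0.746 -0.419 0.518
  outer loop
   vertex 2.5 0.7 2.4
   vertex 2.7 2.2 3.9
   vertex 0.8 1.5 0.6
  endloop
 endfacet
 facet normal -1.000 0.000 0.000
  outer loop
   vertex 0.8 2.0 0.1
   vertex 0.8 1.5 0.6
   vertex 0.8 3.7 1.3
  endloop
 endfacet
 facet normal -0.096 0.574 -0.813
  outer loop
   vertex 0.8 2.0 0.1
   vertex 0.8 3.7 1.3
   vertex 3.5 3.3 0.7
  endloop
 endfacet
 facet normal 0.971 -0.143 0.193
  outer loop
   vertex 3.0 1.4 1.8
   vertex 3.5 3.3 0.7
   vertex 2.7 2.2 3.9
  endloop
 endfacet
 facet normal 0.878 -0.392 0.275
  outer loop
   vertex 3.0 1.4 1.8
   vertex 2.7 2.2 3.9
   vertex 2.5 0.7 2.4
  endloop
 endfacet
 facet normal 0.420 -0.535 -0.733
  outer loop
   vertex 3.0 1.4 1.8
   vertex 0.8 2.0 0.1
   vertex 3.5 3.3 0.7
  endloop
 endfacet
 facet normal 0.299 -0.735 -0.609
  outer loop
   vertex 3.0 1.4 1.8
   vertex 2.5 0.7 2.4
   vertex 0.8 1.5 0.6
  endloop
 endfacet
 facet normal 0.333 -0.667 -0.667
  outer loop
   vertex 3.0 1.4 1.8
   vertex 0.8 1.5 0.6
   vertex 0.8 2.0 0.1
  endloop
 endfacet
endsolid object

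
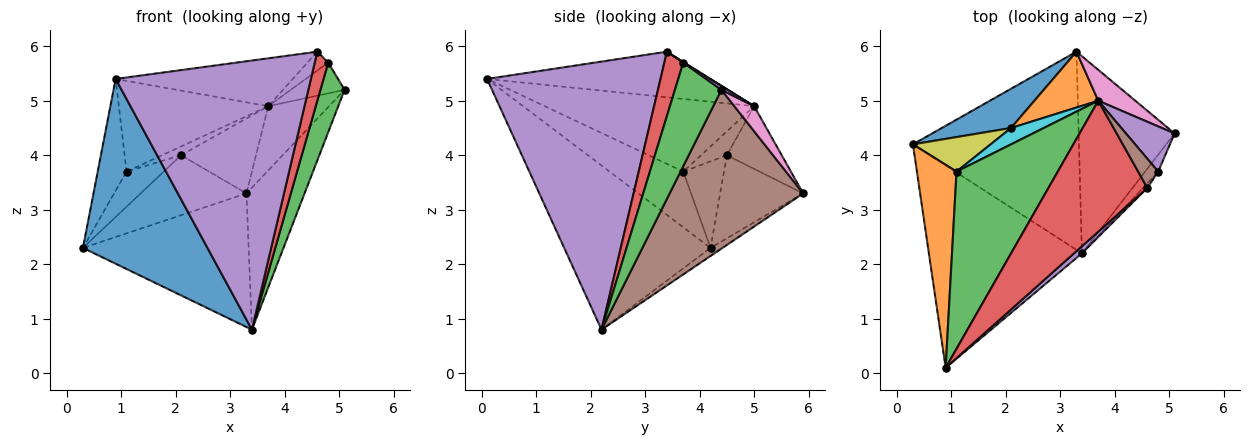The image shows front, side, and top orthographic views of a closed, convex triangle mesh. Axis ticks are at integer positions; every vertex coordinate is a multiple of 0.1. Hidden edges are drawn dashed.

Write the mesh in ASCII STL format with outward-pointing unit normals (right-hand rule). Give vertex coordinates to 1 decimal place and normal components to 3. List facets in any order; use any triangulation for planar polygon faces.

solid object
 facet normal -0.621 -0.529 -0.579
  outer loop
   vertex 3.4 2.2 0.8
   vertex 0.9 0.1 5.4
   vertex 0.3 4.2 2.3
  endloop
 endfacet
 facet normal -0.776 0.304 0.552
  outer loop
   vertex 1.1 3.7 3.7
   vertex 0.3 4.2 2.3
   vertex 0.9 0.1 5.4
  endloop
 endfacet
 facet normal -0.538 0.384 0.750
  outer loop
   vertex 1.1 3.7 3.7
   vertex 0.9 0.1 5.4
   vertex 3.7 5.0 4.9
  endloop
 endfacet
 facet normal -0.397 0.315 0.862
  outer loop
   vertex 4.6 3.4 5.9
   vertex 3.7 5.0 4.9
   vertex 0.9 0.1 5.4
  endloop
 endfacet
 facet normal 0.664 -0.747 0.020
  outer loop
   vertex 4.6 3.4 5.9
   vertex 0.9 0.1 5.4
   vertex 3.4 2.2 0.8
  endloop
 endfacet
 facet normal 0.802 0.349 -0.484
  outer loop
   vertex 3.3 5.9 3.3
   vertex 5.1 4.4 5.2
   vertex 3.4 2.2 0.8
  endloop
 endfacet
 facet normal 0.281 0.865 0.416
  outer loop
   vertex 3.3 5.9 3.3
   vertex 3.7 5.0 4.9
   vertex 5.1 4.4 5.2
  endloop
 endfacet
 facet normal -0.040 0.559 -0.828
  outer loop
   vertex 3.3 5.9 3.3
   vertex 3.4 2.2 0.8
   vertex 0.3 4.2 2.3
  endloop
 endfacet
 facet normal -0.615 0.562 0.552
  outer loop
   vertex 2.1 4.5 4.0
   vertex 0.3 4.2 2.3
   vertex 1.1 3.7 3.7
  endloop
 endfacet
 facet normal -0.541 0.399 0.740
  outer loop
   vertex 2.1 4.5 4.0
   vertex 1.1 3.7 3.7
   vertex 3.7 5.0 4.9
  endloop
 endfacet
 facet normal -0.549 0.699 0.458
  outer loop
   vertex 2.1 4.5 4.0
   vertex 3.3 5.9 3.3
   vertex 0.3 4.2 2.3
  endloop
 endfacet
 facet normal -0.506 0.692 0.515
  outer loop
   vertex 2.1 4.5 4.0
   vertex 3.7 5.0 4.9
   vertex 3.3 5.9 3.3
  endloop
 endfacet
 facet normal 0.882 -0.458 -0.112
  outer loop
   vertex 4.8 3.7 5.7
   vertex 3.4 2.2 0.8
   vertex 5.1 4.4 5.2
  endloop
 endfacet
 facet normal 0.813 -0.579 -0.055
  outer loop
   vertex 4.8 3.7 5.7
   vertex 4.6 3.4 5.9
   vertex 3.4 2.2 0.8
  endloop
 endfacet
 facet normal 0.064 0.562 0.825
  outer loop
   vertex 4.8 3.7 5.7
   vertex 5.1 4.4 5.2
   vertex 3.7 5.0 4.9
  endloop
 endfacet
 facet normal 0.028 0.541 0.840
  outer loop
   vertex 4.8 3.7 5.7
   vertex 3.7 5.0 4.9
   vertex 4.6 3.4 5.9
  endloop
 endfacet
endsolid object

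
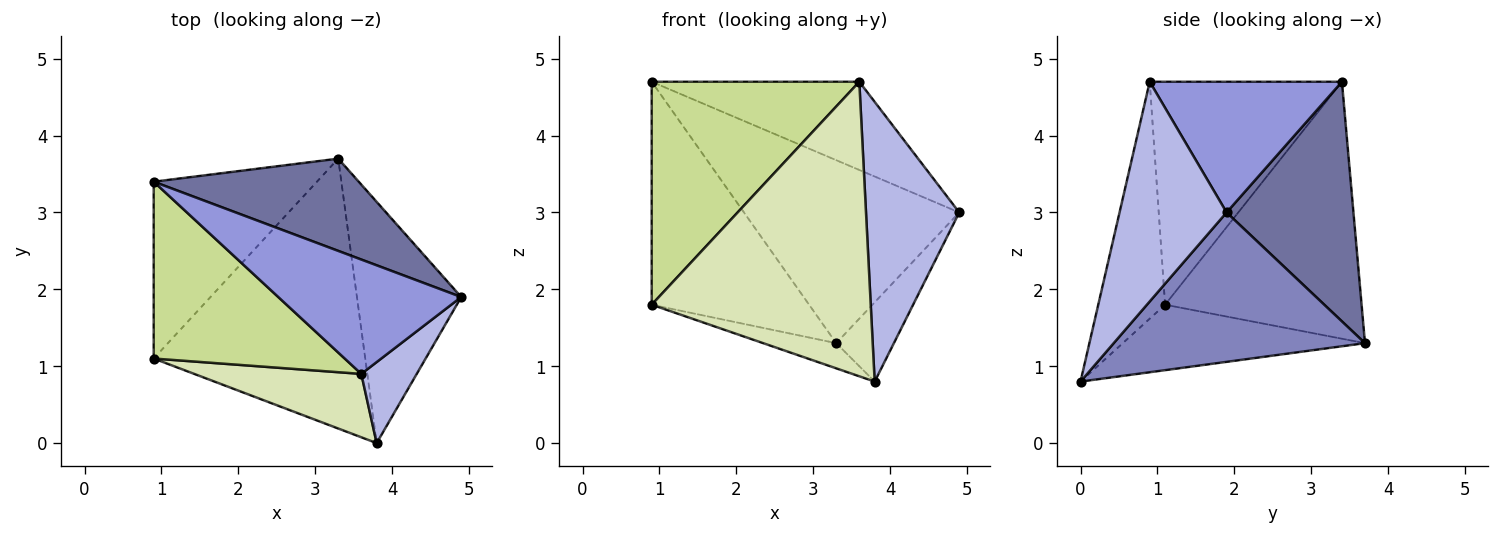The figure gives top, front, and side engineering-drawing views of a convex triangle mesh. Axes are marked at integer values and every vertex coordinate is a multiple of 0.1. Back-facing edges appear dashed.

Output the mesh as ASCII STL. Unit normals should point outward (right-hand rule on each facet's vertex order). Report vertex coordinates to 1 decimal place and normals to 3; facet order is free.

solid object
 facet normal 0.466 0.790 0.398
  outer loop
   vertex 3.3 3.7 1.3
   vertex 0.9 3.4 4.7
   vertex 4.9 1.9 3.0
  endloop
 endfacet
 facet normal 0.806 0.185 -0.563
  outer loop
   vertex 3.3 3.7 1.3
   vertex 4.9 1.9 3.0
   vertex 3.8 0.0 0.8
  endloop
 endfacet
 facet normal 0.492 0.532 0.689
  outer loop
   vertex 3.6 0.9 4.7
   vertex 4.9 1.9 3.0
   vertex 0.9 3.4 4.7
  endloop
 endfacet
 facet normal 0.741 -0.645 0.187
  outer loop
   vertex 3.6 0.9 4.7
   vertex 3.8 0.0 0.8
   vertex 4.9 1.9 3.0
  endloop
 endfacet
 facet normal -0.699 0.560 -0.444
  outer loop
   vertex 0.9 1.1 1.8
   vertex 0.9 3.4 4.7
   vertex 3.3 3.7 1.3
  endloop
 endfacet
 facet normal -0.294 0.089 -0.952
  outer loop
   vertex 0.9 1.1 1.8
   vertex 3.3 3.7 1.3
   vertex 3.8 0.0 0.8
  endloop
 endfacet
 facet normal -0.587 -0.634 0.503
  outer loop
   vertex 0.9 1.1 1.8
   vertex 3.6 0.9 4.7
   vertex 0.9 3.4 4.7
  endloop
 endfacet
 facet normal -0.286 -0.937 0.202
  outer loop
   vertex 0.9 1.1 1.8
   vertex 3.8 0.0 0.8
   vertex 3.6 0.9 4.7
  endloop
 endfacet
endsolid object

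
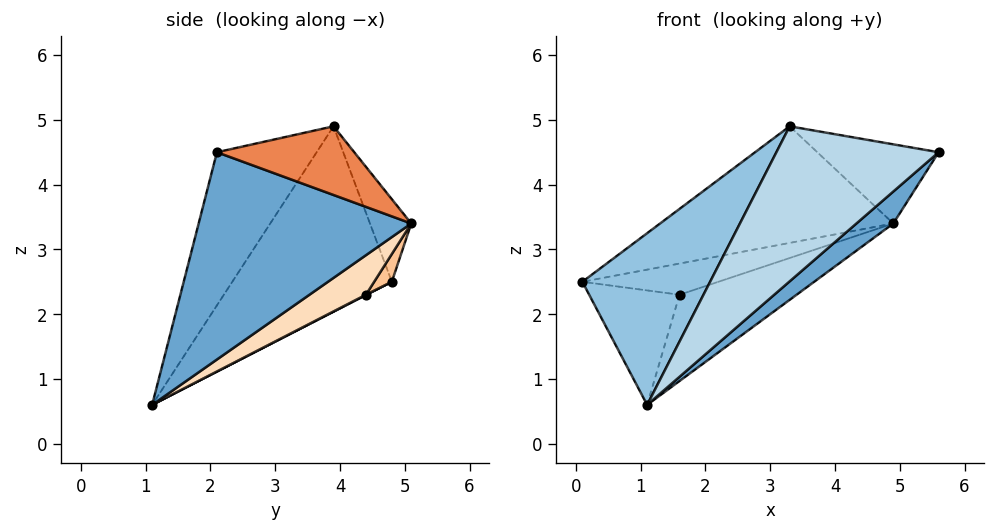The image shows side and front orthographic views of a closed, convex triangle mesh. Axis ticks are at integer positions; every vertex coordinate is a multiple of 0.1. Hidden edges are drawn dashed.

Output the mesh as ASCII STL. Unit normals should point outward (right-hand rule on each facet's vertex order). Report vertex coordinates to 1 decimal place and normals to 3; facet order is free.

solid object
 facet normal 0.665 -0.115 -0.738
  outer loop
   vertex 4.9 5.1 3.4
   vertex 5.6 2.1 4.5
   vertex 1.1 1.1 0.6
  endloop
 endfacet
 facet normal -0.608 -0.487 0.628
  outer loop
   vertex 3.3 3.9 4.9
   vertex 0.1 4.8 2.5
   vertex 1.1 1.1 0.6
  endloop
 endfacet
 facet normal -0.404 -0.658 0.635
  outer loop
   vertex 3.3 3.9 4.9
   vertex 1.1 1.1 0.6
   vertex 5.6 2.1 4.5
  endloop
 endfacet
 facet normal -0.149 0.844 0.516
  outer loop
   vertex 3.3 3.9 4.9
   vertex 4.9 5.1 3.4
   vertex 0.1 4.8 2.5
  endloop
 endfacet
 facet normal 0.451 0.398 0.799
  outer loop
   vertex 3.3 3.9 4.9
   vertex 5.6 2.1 4.5
   vertex 4.9 5.1 3.4
  endloop
 endfacet
 facet normal 0.003 0.458 -0.889
  outer loop
   vertex 1.6 4.4 2.3
   vertex 1.1 1.1 0.6
   vertex 0.1 4.8 2.5
  endloop
 endfacet
 facet normal 0.090 0.695 -0.713
  outer loop
   vertex 1.6 4.4 2.3
   vertex 0.1 4.8 2.5
   vertex 4.9 5.1 3.4
  endloop
 endfacet
 facet normal 0.204 0.424 -0.882
  outer loop
   vertex 1.6 4.4 2.3
   vertex 4.9 5.1 3.4
   vertex 1.1 1.1 0.6
  endloop
 endfacet
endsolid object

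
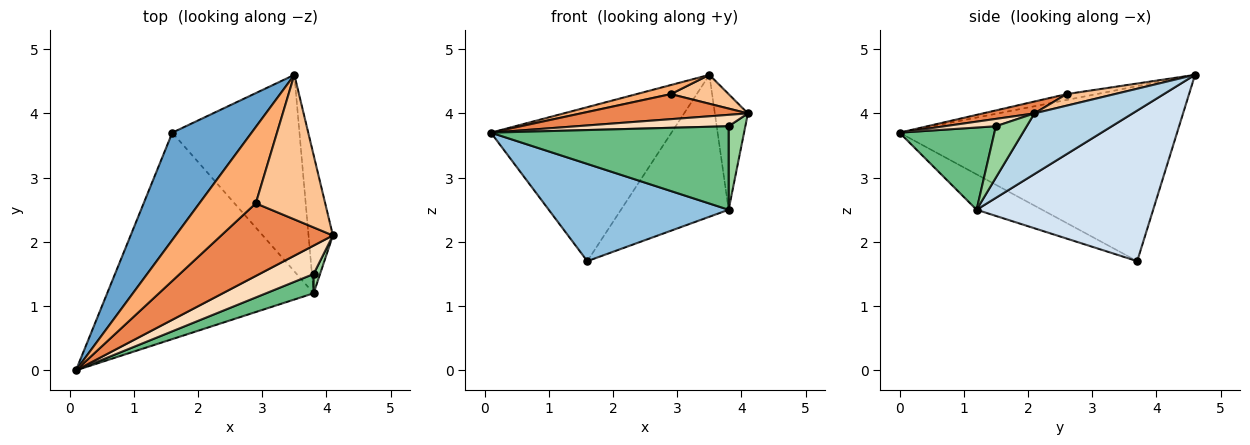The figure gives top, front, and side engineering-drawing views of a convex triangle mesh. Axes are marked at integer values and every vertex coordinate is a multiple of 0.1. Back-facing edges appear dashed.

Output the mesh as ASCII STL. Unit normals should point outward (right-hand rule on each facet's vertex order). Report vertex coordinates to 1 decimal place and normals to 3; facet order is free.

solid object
 facet normal -0.784 0.510 0.355
  outer loop
   vertex 3.5 4.6 4.6
   vertex 1.6 3.7 1.7
   vertex 0.1 0.0 3.7
  endloop
 endfacet
 facet normal -0.153 -0.421 -0.894
  outer loop
   vertex 3.8 1.2 2.5
   vertex 0.1 0.0 3.7
   vertex 1.6 3.7 1.7
  endloop
 endfacet
 facet normal 0.886 0.298 -0.356
  outer loop
   vertex 3.8 1.2 2.5
   vertex 3.5 4.6 4.6
   vertex 4.1 2.1 4.0
  endloop
 endfacet
 facet normal 0.693 0.422 -0.585
  outer loop
   vertex 3.8 1.2 2.5
   vertex 1.6 3.7 1.7
   vertex 3.5 4.6 4.6
  endloop
 endfacet
 facet normal 0.100 -0.325 0.941
  outer loop
   vertex 2.9 2.6 4.3
   vertex 0.1 0.0 3.7
   vertex 4.1 2.1 4.0
  endloop
 endfacet
 facet normal -0.103 -0.117 0.988
  outer loop
   vertex 2.9 2.6 4.3
   vertex 3.5 4.6 4.6
   vertex 0.1 0.0 3.7
  endloop
 endfacet
 facet normal 0.161 -0.194 0.968
  outer loop
   vertex 2.9 2.6 4.3
   vertex 4.1 2.1 4.0
   vertex 3.5 4.6 4.6
  endloop
 endfacet
 facet normal 0.125 -0.369 0.921
  outer loop
   vertex 3.8 1.5 3.8
   vertex 4.1 2.1 4.0
   vertex 0.1 0.0 3.7
  endloop
 endfacet
 facet normal 0.362 -0.908 0.210
  outer loop
   vertex 3.8 1.5 3.8
   vertex 0.1 0.0 3.7
   vertex 3.8 1.2 2.5
  endloop
 endfacet
 facet normal 0.874 -0.473 0.109
  outer loop
   vertex 3.8 1.5 3.8
   vertex 3.8 1.2 2.5
   vertex 4.1 2.1 4.0
  endloop
 endfacet
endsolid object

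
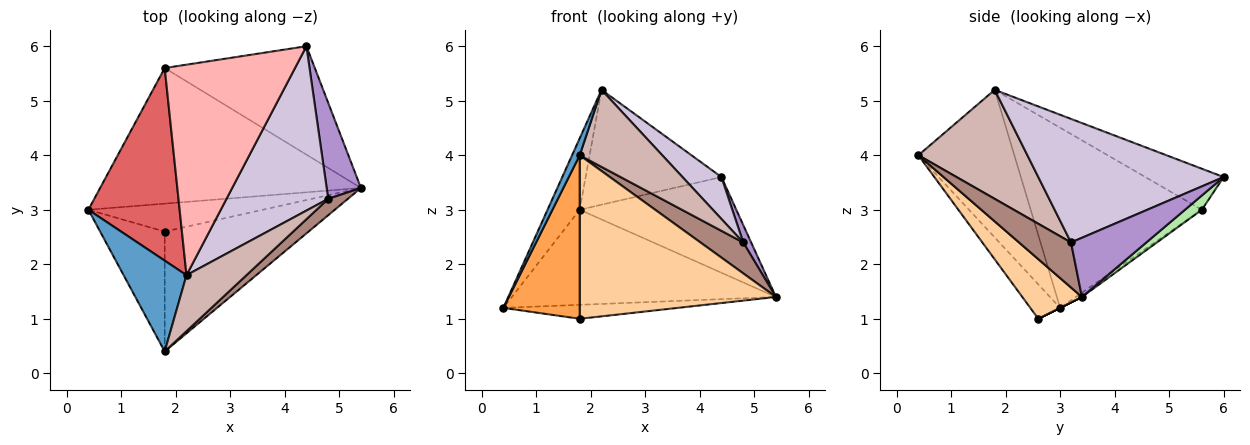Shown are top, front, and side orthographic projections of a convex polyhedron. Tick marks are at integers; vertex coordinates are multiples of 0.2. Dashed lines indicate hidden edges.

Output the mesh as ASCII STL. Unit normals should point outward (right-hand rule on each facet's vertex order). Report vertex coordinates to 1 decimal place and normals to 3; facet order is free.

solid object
 facet normal -0.918 -0.073 0.391
  outer loop
   vertex 2.2 1.8 5.2
   vertex 0.4 3.0 1.2
   vertex 1.8 0.4 4.0
  endloop
 endfacet
 facet normal 0.000 0.447 -0.894
  outer loop
   vertex 1.8 2.6 1.0
   vertex 0.4 3.0 1.2
   vertex 5.4 3.4 1.4
  endloop
 endfacet
 facet normal -0.300 -0.769 -0.564
  outer loop
   vertex 1.8 2.6 1.0
   vertex 1.8 0.4 4.0
   vertex 0.4 3.0 1.2
  endloop
 endfacet
 facet normal 0.238 -0.783 -0.574
  outer loop
   vertex 1.8 2.6 1.0
   vertex 5.4 3.4 1.4
   vertex 1.8 0.4 4.0
  endloop
 endfacet
 facet normal -0.013 0.574 -0.819
  outer loop
   vertex 1.8 5.6 3.0
   vertex 5.4 3.4 1.4
   vertex 0.4 3.0 1.2
  endloop
 endfacet
 facet normal 0.071 0.660 -0.748
  outer loop
   vertex 1.8 5.6 3.0
   vertex 4.4 6.0 3.6
   vertex 5.4 3.4 1.4
  endloop
 endfacet
 facet normal -0.880 0.165 0.446
  outer loop
   vertex 1.8 5.6 3.0
   vertex 0.4 3.0 1.2
   vertex 2.2 1.8 5.2
  endloop
 endfacet
 facet normal -0.266 0.462 0.846
  outer loop
   vertex 1.8 5.6 3.0
   vertex 2.2 1.8 5.2
   vertex 4.4 6.0 3.6
  endloop
 endfacet
 facet normal 0.862 -0.091 0.499
  outer loop
   vertex 4.8 3.2 2.4
   vertex 5.4 3.4 1.4
   vertex 4.4 6.0 3.6
  endloop
 endfacet
 facet normal 0.762 -0.160 0.628
  outer loop
   vertex 4.8 3.2 2.4
   vertex 4.4 6.0 3.6
   vertex 2.2 1.8 5.2
  endloop
 endfacet
 facet normal 0.732 -0.602 0.319
  outer loop
   vertex 4.8 3.2 2.4
   vertex 1.8 0.4 4.0
   vertex 5.4 3.4 1.4
  endloop
 endfacet
 facet normal 0.730 -0.553 0.402
  outer loop
   vertex 4.8 3.2 2.4
   vertex 2.2 1.8 5.2
   vertex 1.8 0.4 4.0
  endloop
 endfacet
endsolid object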